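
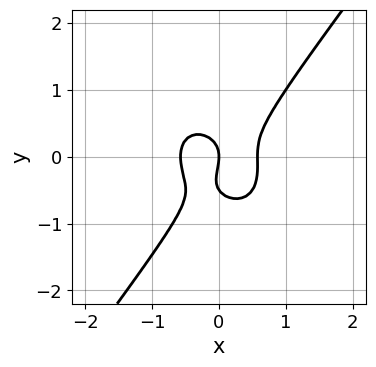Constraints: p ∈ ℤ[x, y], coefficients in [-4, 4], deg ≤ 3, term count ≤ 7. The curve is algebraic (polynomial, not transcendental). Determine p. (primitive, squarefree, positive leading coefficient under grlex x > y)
3*x^3 + x*y^2 - 2*y^3 - y^2 - x

(a) Degree: no degree-2 curve has this shape, so deg p = 3.
(b) From the visible intercepts: one x-axis crossing is at x = 0; it crosses the y-axis at the gridline y = 0.
(c) The integer polynomial consistent with all of this is the stated p.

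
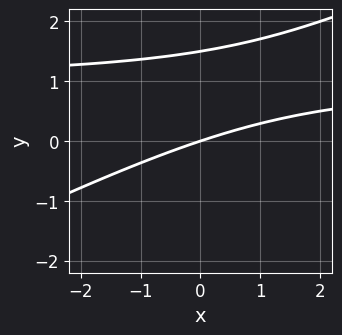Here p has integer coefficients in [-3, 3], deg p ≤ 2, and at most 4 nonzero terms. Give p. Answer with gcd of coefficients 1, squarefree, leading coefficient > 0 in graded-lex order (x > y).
(a) deg p = 2. No degree-1 curve has this shape.
(b) Observable constraints: it meets the x-axis at x = 0 (among the integer gridlines); one y-axis crossing is at y = 0.
(c) Together with the visible shape, these determine p as stated.

x*y - 2*y^2 - x + 3*y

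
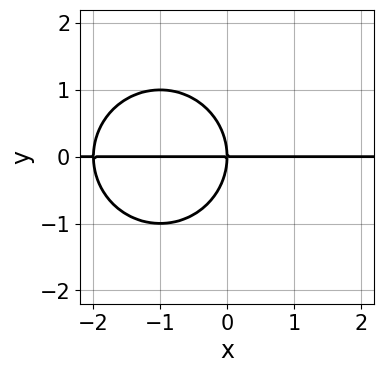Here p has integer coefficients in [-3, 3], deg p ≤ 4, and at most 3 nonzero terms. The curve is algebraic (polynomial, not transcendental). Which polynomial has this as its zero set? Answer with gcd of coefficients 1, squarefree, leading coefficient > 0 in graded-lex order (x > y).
x^2*y + y^3 + 2*x*y

1. deg p = 3. The shape is more complex than any degree-2 curve.
2. Observable constraints: every point of the x-axis in the box is on the curve; it crosses the y-axis at the gridline y = 0.
3. These observations pin down the coefficients.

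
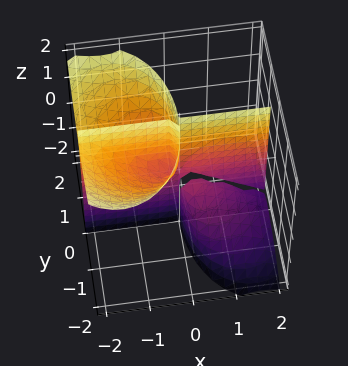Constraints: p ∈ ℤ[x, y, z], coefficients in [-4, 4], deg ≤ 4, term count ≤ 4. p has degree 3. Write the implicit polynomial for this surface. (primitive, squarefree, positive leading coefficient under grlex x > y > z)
2*x^2*y + 3*x*y*z + y^3

(a) The picture has 3 separate pieces.
(b) The degree is 3 — a generic line meets the surface in up to 3 points.
(c) From the axis intercepts and sections: the visible x-axis segment lies entirely on the surface; one y-axis crossing is at y = 0; every point of the z-axis in the box is on the surface.
(d) Matching integer coefficients to the picture gives p.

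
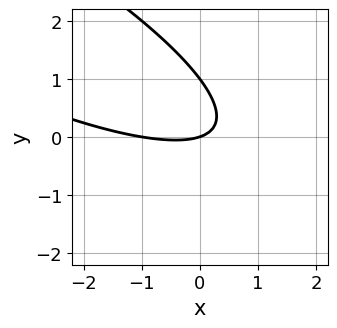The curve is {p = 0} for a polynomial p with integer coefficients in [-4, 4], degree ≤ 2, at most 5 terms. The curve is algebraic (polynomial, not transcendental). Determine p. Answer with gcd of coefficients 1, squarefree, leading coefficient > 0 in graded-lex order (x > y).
(a) Degree: no degree-1 curve has this shape, so deg p = 2.
(b) Reading off the gridlines: the y-axis gridline crossings are at y ∈ {0, 1}; among the integer gridlines, it crosses the x-axis at x ∈ {-1, 0}.
(c) Assembling these constraints gives the stated polynomial.

x^2 + 3*x*y + 3*y^2 + x - 3*y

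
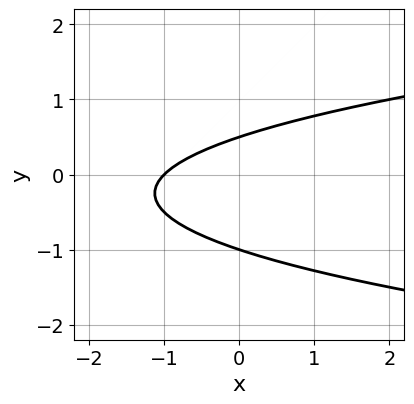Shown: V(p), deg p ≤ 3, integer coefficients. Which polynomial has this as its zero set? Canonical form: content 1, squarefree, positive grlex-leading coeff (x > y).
2*y^2 - x + y - 1

(a) The degree is 2 — the shape is more complex than any degree-1 curve.
(b) From the axis intercepts and sections: it crosses the x-axis at the gridline x = -1; it meets the y-axis at y = -1 (among the integer gridlines).
(c) Together with the visible shape, these determine p as stated.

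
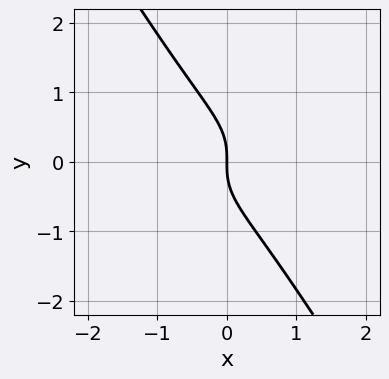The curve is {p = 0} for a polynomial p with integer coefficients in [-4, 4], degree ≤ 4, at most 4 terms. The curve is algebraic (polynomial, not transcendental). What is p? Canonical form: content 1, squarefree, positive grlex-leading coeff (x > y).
First, deg p = 3.
Next, from the visible intercepts: it meets the x-axis at x = 0 (among the integer gridlines); it meets the y-axis at y = 0 (among the integer gridlines).
Finally, fitting integer coefficients to these (and the overall shape) gives p.

x^2*y - x*y^2 - y^3 - x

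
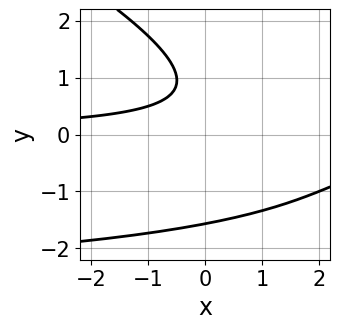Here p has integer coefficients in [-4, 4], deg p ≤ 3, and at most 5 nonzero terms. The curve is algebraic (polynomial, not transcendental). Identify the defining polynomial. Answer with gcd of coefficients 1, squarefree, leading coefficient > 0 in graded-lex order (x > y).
(a) The degree is 3 — the shape is more complex than any degree-2 curve.
(b) Checking where it meets the axes: the curve avoids every integer x-axis point in the box.
(c) Assembling these constraints gives the stated polynomial.

x*y^2 + 2*y^3 + 3*x*y - 3*y + 3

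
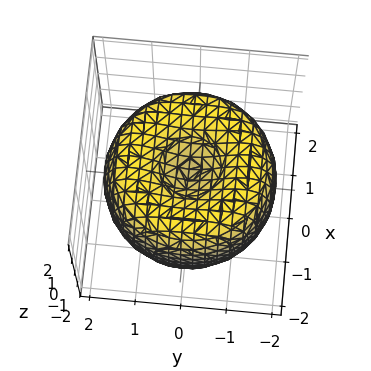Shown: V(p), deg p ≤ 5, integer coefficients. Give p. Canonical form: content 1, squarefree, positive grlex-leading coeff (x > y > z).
x^4 + 2*x^2*y^2 + y^4 - 3*x^2 - 3*y^2 + 2*z^2 - 1

1. Degree: the shape is more complex than any degree-3 surface, so deg p = 4.
2. Symmetries: every cross-section ⟂ z is a circle, so x, y appear only via x² + y².
3. Reading off the gridlines: a circular section at z = 0 has radius between 1 and 2.
4. The integer polynomial consistent with all of this is the stated p.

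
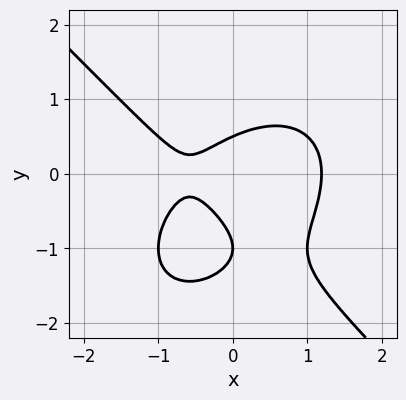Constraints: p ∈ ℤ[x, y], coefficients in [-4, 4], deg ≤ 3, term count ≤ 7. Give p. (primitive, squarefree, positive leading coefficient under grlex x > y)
2*x^3 + 2*y^3 + 3*y^2 - 2*x - 1

(a) deg p = 3. The shape is more complex than any degree-2 curve.
(b) Against the integer gridlines: one y-axis crossing is at y = -1.
(c) These observations pin down the coefficients.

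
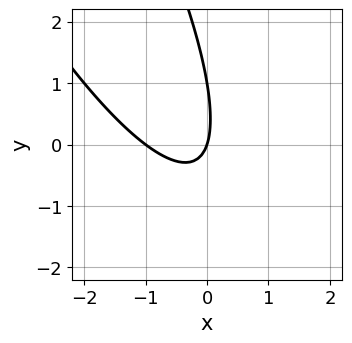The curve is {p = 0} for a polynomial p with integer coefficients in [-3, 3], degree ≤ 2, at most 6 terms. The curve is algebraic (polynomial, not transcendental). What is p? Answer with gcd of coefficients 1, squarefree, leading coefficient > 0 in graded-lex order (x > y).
1. The degree is 2 — a generic line meets the curve in up to 2 points.
2. Checking where it meets the axes: the x-axis gridline crossings are at x ∈ {-1, 0}; among the integer gridlines, it crosses the y-axis at y ∈ {0, 1}.
3. These observations pin down the coefficients.

3*x^2 + 3*x*y + y^2 + 3*x - y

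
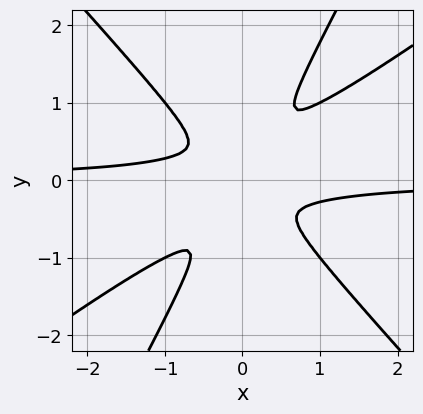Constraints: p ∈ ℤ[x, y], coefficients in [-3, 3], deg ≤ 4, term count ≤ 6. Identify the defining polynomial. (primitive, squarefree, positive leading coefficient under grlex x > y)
3*x^3*y - 3*x^2*y^2 - 3*x*y^3 + 2*y^4 + x^2

(a) The degree is 4 — a generic line meets the curve in up to 4 points.
(b) Matching integer coefficients to the picture gives p.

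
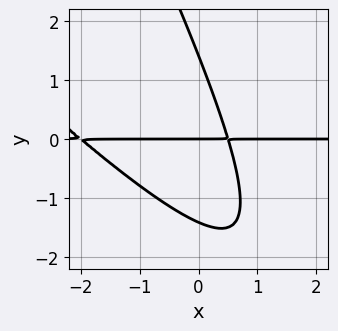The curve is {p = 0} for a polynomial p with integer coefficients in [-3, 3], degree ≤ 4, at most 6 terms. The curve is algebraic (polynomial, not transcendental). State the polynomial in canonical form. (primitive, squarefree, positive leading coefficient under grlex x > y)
1. deg p = 3.
2. From the visible intercepts: it crosses the y-axis at the gridline y = 0; every point of the x-axis in the box is on the curve.
3. Solving for integer coefficients yields p as stated.

2*x^2*y + 3*x*y^2 + y^3 + 3*x*y - 2*y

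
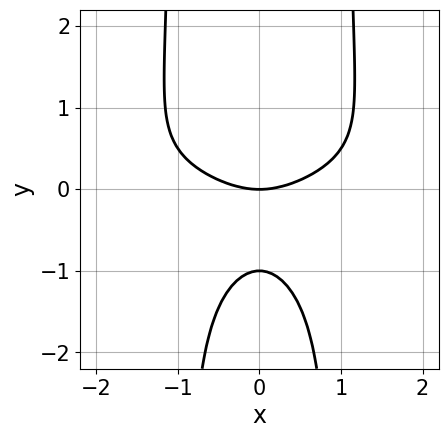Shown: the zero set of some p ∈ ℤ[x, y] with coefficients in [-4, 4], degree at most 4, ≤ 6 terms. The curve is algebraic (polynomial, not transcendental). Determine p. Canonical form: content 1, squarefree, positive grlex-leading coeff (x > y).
2*x^2*y^2 + x^2 - 2*y^2 - 2*y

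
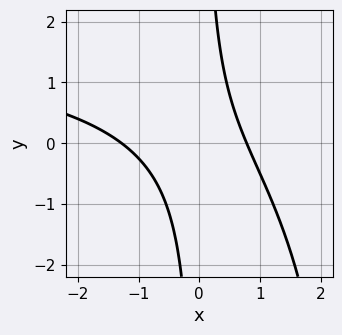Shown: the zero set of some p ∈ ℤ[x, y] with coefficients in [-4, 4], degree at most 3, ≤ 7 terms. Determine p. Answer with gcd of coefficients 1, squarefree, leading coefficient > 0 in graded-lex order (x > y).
x^2*y - 2*x^2 - 3*x*y - x + 2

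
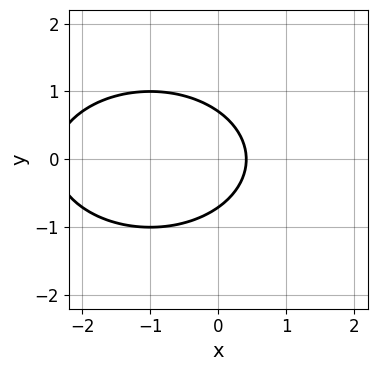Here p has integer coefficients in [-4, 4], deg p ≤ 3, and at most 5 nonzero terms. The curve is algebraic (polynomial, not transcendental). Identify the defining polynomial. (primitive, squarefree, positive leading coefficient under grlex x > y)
First, degree: a generic line meets the curve in up to 2 points, so deg p = 2.
Then, symmetries: it's symmetric under y → −y, forcing even powers of y.
Finally, solving for integer coefficients yields p as stated.

x^2 + 2*y^2 + 2*x - 1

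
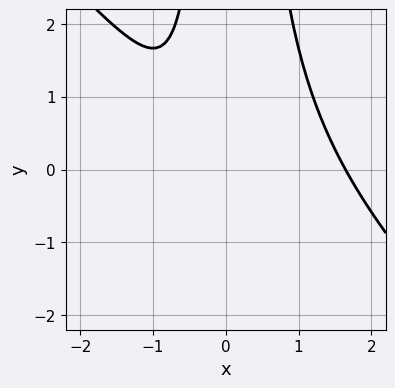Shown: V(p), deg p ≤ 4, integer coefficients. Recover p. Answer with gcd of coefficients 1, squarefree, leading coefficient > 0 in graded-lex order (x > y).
3*x^3 + 3*x^2*y - 2*x^2 - 3*x - 3

First, the degree is 3 — a generic line meets the curve in up to 3 points.
Then, against the integer gridlines: no y-intercept at any integer in the box.
Finally, putting this together gives p.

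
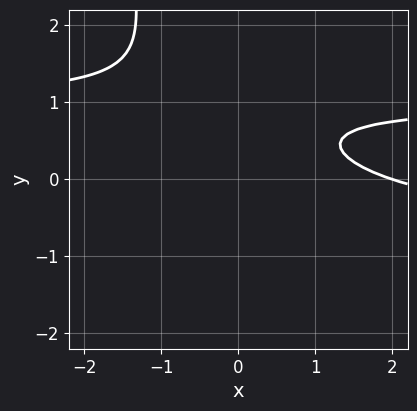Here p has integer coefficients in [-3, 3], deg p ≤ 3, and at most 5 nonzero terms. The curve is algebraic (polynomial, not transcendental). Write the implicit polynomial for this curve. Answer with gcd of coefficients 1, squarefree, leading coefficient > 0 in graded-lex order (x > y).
1. deg p = 3. No degree-2 curve has this shape.
2. From the visible intercepts: one x-axis crossing is at x = 2; it misses every integer gridline on the y-axis.
3. Assembling these constraints gives the stated polynomial.

x*y^2 + 2*y^2 - x - 3*y + 2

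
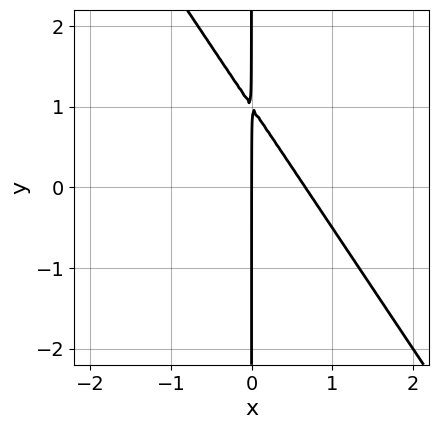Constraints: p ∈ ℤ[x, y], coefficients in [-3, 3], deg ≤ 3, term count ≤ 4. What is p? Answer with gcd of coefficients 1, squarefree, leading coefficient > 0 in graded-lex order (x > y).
deg p = 2. A generic line meets the curve in up to 2 points.
Against the integer gridlines: it crosses the x-axis at the gridline x = 0; every point of the y-axis in the box is on the curve.
Solving for integer coefficients yields p as stated.

3*x^2 + 2*x*y - 2*x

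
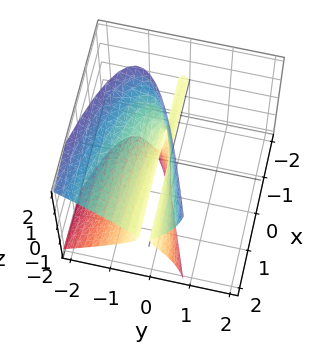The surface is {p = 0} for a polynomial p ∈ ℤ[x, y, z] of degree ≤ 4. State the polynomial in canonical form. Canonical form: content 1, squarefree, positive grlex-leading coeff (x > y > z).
x*z^2 + y^3 - 2*y*z^2 - 3*y^2 - y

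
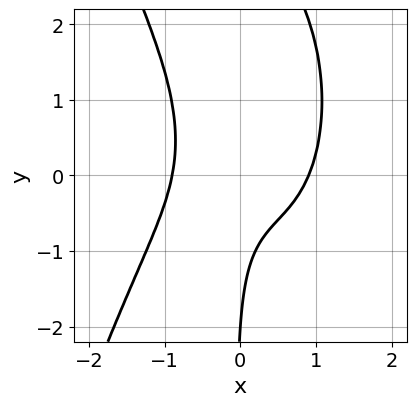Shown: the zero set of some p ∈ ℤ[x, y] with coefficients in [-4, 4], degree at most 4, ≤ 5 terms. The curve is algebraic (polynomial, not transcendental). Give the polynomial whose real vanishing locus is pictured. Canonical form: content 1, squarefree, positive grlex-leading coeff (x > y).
Degree: the shape is more complex than any degree-3 curve, so deg p = 4.
Observable constraints: it crosses the y-axis at the gridline y = -2.
Fitting integer coefficients to these (and the overall shape) gives p.

3*x^4 + 2*x*y^2 - 3*x*y - y - 2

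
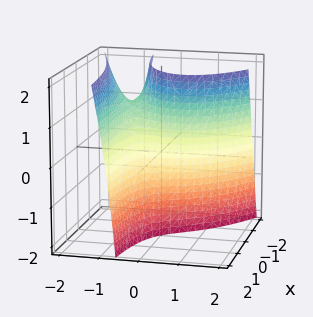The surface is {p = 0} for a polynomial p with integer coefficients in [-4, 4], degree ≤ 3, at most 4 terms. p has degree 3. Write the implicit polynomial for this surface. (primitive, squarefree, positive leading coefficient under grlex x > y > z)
First, degree: no degree-2 surface has this shape, so deg p = 3.
Next, observable constraints: every point of the z-axis in the box is on the surface; it crosses the x-axis at the gridline x = 0; one y-axis crossing is at y = 0.
Finally, these observations pin down the coefficients.

y^3 + 2*x*y - y*z + 2*x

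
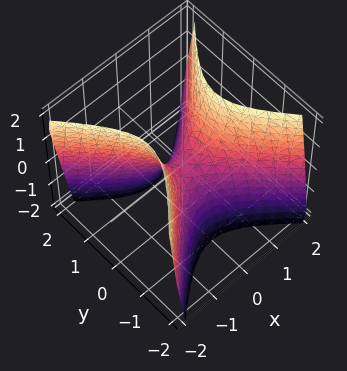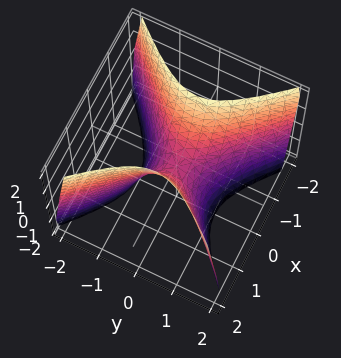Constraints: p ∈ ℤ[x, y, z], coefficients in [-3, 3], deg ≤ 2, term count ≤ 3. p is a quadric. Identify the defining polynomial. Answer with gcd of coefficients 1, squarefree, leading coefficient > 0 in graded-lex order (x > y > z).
(a) The degree is 2 — a saddle surface; a quadric.
(b) Symmetries: the y ↦ −y reflection is a symmetry, so y appears only in even powers; the x ↦ −x reflection is a symmetry, so x appears only in even powers.
(c) Checking where it meets the axes: it meets the x-axis at x = 0 (among the integer gridlines); it meets the y-axis at y = 0 (among the integer gridlines); it crosses the z-axis at the gridline z = 0.
(d) Putting this together gives p.

2*x^2 - 2*y^2 - z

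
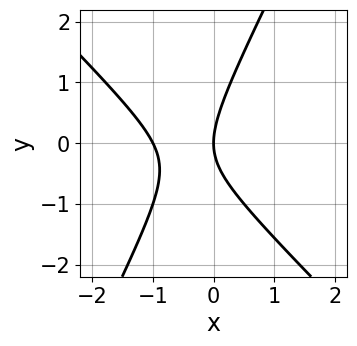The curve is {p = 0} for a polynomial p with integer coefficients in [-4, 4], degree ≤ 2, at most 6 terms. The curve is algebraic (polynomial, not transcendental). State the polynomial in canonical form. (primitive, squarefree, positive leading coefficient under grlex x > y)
First, degree: the shape is more complex than any degree-1 curve, so deg p = 2.
Then, from the axis intercepts and sections: one y-axis crossing is at y = 0; the x-axis gridline crossings are at x ∈ {-1, 0}.
Finally, the integer polynomial consistent with all of this is the stated p.

2*x^2 + x*y - y^2 + 2*x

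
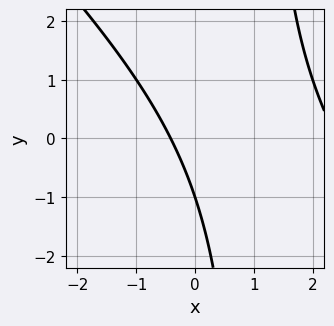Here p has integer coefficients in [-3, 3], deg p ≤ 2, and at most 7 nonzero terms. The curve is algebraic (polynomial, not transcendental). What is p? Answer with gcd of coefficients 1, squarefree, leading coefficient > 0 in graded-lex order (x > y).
The degree is 2 — a generic line meets the curve in up to 2 points.
Observable constraints: it meets the y-axis at y = -1 (among the integer gridlines).
Assembling these constraints gives the stated polynomial.

x^2 + x*y - 2*x - y - 1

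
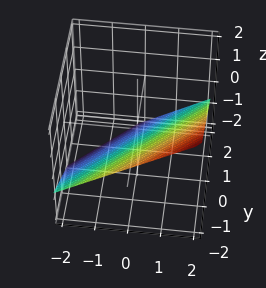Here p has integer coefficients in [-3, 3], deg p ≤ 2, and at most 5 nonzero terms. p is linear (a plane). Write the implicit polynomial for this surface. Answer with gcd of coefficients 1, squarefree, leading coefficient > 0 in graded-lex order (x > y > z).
1. Degree: every cross-section is a straight line — this is a plane, so deg p = 1.
2. From the visible intercepts: it crosses the x-axis at the gridline x = 1; it crosses the y-axis at the gridline y = -1.
3. Solving for integer coefficients yields p as stated.

2*x - 2*y - 3*z - 2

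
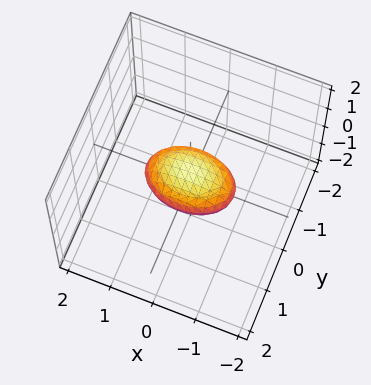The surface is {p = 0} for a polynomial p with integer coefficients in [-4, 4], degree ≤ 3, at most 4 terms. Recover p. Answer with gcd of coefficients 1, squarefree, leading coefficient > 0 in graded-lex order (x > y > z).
x^2 + 2*y^2 + 3*z^2 - 1

(a) The degree is 2 — bounded and convex; a quadric.
(b) Symmetries: it's symmetric under x → −x, forcing even powers of x; it's symmetric under z → −z, forcing even powers of z; it's symmetric under y → −y, forcing even powers of y.
(c) From the visible intercepts: among the integer gridlines, it crosses the x-axis at x ∈ {-1, 1}.
(d) Putting this together gives p.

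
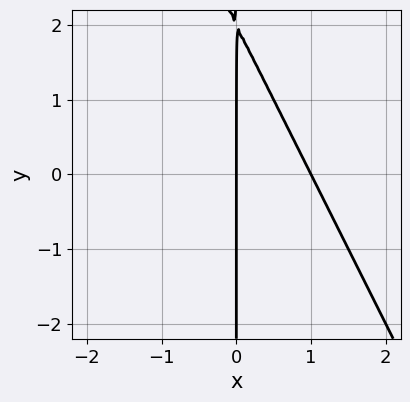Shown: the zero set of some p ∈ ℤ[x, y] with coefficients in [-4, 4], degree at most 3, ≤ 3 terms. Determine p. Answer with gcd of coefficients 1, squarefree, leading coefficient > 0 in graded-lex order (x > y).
2*x^2 + x*y - 2*x

First, the degree is 2 — the shape is more complex than any degree-1 curve.
Next, from the axis intercepts and sections: the visible y-axis segment lies entirely on the curve; among the integer gridlines, it crosses the x-axis at x ∈ {0, 1}.
Finally, matching integer coefficients to the picture gives p.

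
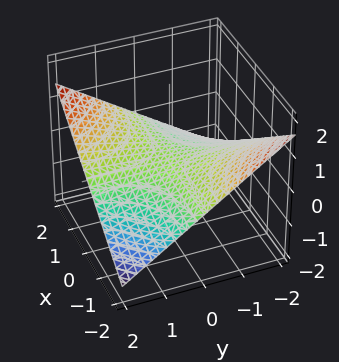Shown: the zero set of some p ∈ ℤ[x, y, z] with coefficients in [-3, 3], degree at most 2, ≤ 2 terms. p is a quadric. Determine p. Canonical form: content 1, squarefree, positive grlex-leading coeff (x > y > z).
The degree is 2 — a saddle surface; a quadric.
Against the integer gridlines: it crosses the z-axis at the gridline z = 0; the visible y-axis segment lies entirely on the surface; the visible x-axis segment lies entirely on the surface.
Matching integer coefficients to the picture gives p.

x*y - 3*z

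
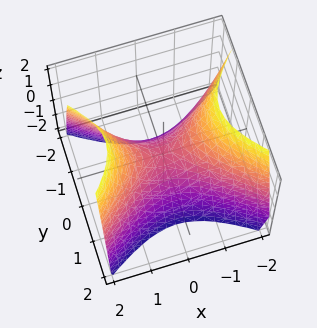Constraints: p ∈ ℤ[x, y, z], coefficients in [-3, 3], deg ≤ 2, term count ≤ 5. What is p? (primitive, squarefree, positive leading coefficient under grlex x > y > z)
2*x^2 - 3*y^2 - 2*z

Degree: a saddle surface; a quadric, so deg p = 2.
Symmetries: it's symmetric under x → −x, forcing even powers of x; the y ↦ −y reflection is a symmetry, so y appears only in even powers.
Reading off the gridlines: one x-axis crossing is at x = 0; it meets the y-axis at y = 0 (among the integer gridlines).
Together with the visible shape, these determine p as stated.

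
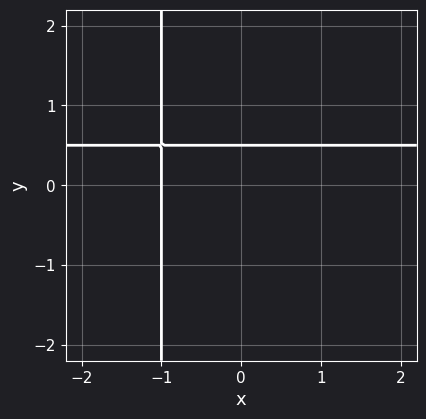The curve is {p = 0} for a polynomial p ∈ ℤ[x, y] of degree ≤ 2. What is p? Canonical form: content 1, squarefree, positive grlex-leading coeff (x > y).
2*x*y - x + 2*y - 1

(a) deg p = 2. The shape is more complex than any degree-1 curve.
(b) Against the integer gridlines: it meets the x-axis at x = -1 (among the integer gridlines).
(c) Fitting integer coefficients to these (and the overall shape) gives p.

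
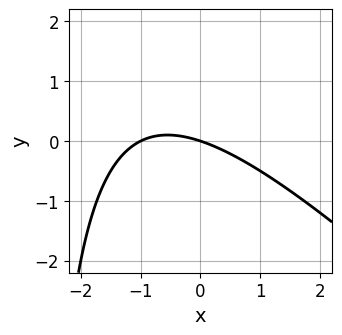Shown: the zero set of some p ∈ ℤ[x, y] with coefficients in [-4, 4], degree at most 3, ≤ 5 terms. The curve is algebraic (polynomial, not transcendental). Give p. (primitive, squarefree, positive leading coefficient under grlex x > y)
Degree: the shape is more complex than any degree-1 curve, so deg p = 2.
Observable constraints: among the integer gridlines, it crosses the x-axis at x ∈ {-1, 0}; it meets the y-axis at y = 0 (among the integer gridlines).
The integer polynomial consistent with all of this is the stated p.

x^2 + x*y + x + 3*y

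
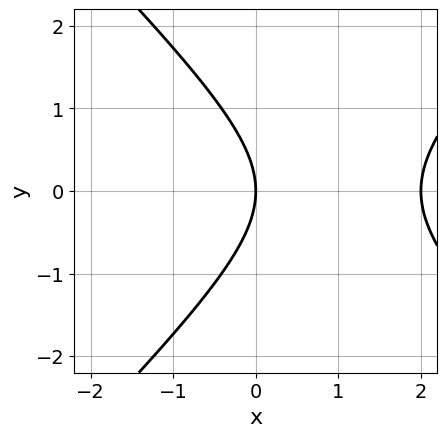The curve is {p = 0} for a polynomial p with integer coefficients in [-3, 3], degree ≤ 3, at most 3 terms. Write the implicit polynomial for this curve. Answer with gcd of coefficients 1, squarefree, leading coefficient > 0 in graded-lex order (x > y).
x^2 - y^2 - 2*x

1. The degree is 2 — a generic line meets the curve in up to 2 points.
2. Symmetries: mirror symmetry y ↦ −y ⇒ only even powers of y.
3. From the axis intercepts and sections: among the integer gridlines, it crosses the x-axis at x ∈ {0, 2}; it meets the y-axis at y = 0 (among the integer gridlines).
4. Assembling these constraints gives the stated polynomial.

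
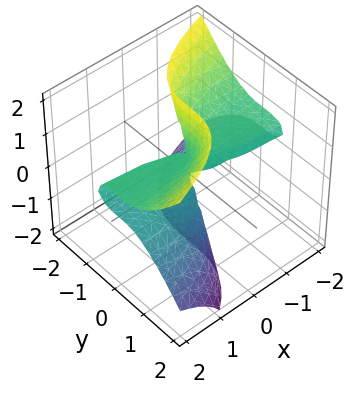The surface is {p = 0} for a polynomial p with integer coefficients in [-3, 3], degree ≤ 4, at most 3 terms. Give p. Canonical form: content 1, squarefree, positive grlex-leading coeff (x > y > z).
3*x*z^2 - 2*y^3 - 2*x*z

The degree is 3 — no degree-2 surface has this shape.
From the visible intercepts: one y-axis crossing is at y = 0; the visible x-axis segment lies entirely on the surface.
Solving for integer coefficients yields p as stated.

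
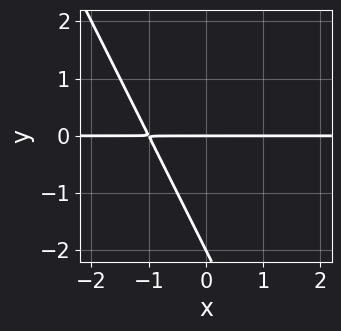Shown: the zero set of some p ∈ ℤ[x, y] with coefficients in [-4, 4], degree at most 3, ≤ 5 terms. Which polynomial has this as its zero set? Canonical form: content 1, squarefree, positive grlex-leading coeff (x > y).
(a) Degree: a generic line meets the curve in up to 2 points, so deg p = 2.
(b) Checking where it meets the axes: among the integer gridlines, it crosses the y-axis at y ∈ {-2, 0}; every point of the x-axis in the box is on the curve.
(c) Together with the visible shape, these determine p as stated.

2*x*y + y^2 + 2*y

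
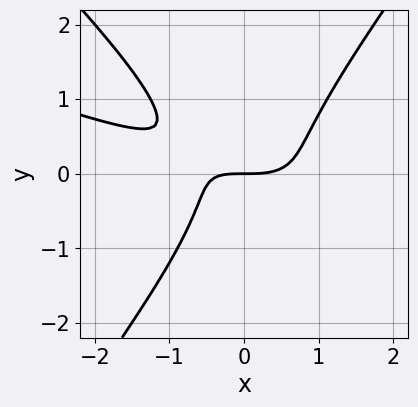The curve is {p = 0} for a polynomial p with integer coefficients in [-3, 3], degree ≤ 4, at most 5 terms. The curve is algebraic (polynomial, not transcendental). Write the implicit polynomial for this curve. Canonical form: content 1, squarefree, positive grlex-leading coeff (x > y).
x^3 + 3*x^2*y - 2*y^3 - x*y - 2*y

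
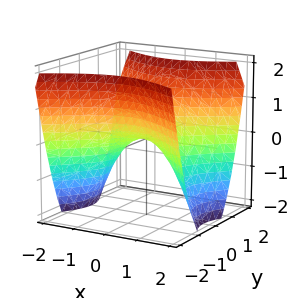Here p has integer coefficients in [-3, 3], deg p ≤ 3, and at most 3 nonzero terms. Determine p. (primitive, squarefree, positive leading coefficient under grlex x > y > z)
First, degree: a hyperbolic paraboloid; a quadric, so deg p = 2.
Next, symmetries: it's symmetric under x → −x, forcing even powers of x; it's symmetric under y → −y, forcing even powers of y.
Then, reading off the gridlines: one x-axis crossing is at x = 0; it crosses the z-axis at the gridline z = 0.
Finally, assembling these constraints gives the stated polynomial.

2*x^2 - 3*y^2 + 3*z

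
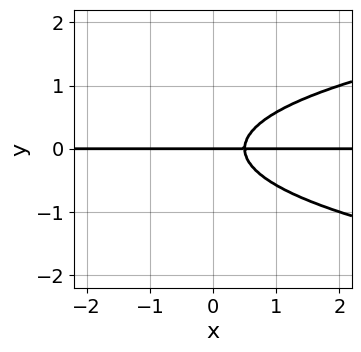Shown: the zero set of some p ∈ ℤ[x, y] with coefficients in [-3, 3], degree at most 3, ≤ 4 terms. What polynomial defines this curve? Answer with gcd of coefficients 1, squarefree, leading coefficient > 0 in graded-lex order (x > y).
First, the degree is 3 — the shape is more complex than any degree-2 curve.
Then, observable constraints: it crosses the y-axis at the gridline y = 0; every point of the x-axis in the box is on the curve.
Finally, solving for integer coefficients yields p as stated.

3*y^3 - 2*x*y + y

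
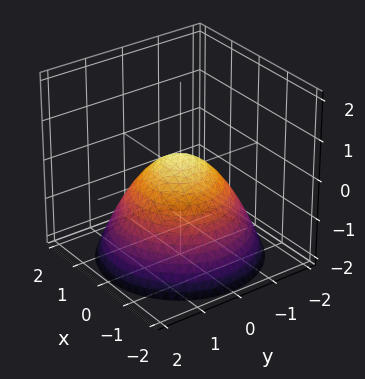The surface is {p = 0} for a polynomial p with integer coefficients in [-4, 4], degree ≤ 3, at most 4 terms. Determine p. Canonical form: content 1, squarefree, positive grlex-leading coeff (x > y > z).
First, degree: no degree-1 surface has this shape, so deg p = 2.
Then, symmetries: rotational symmetry about the z-axis ⇒ p depends on x, y only through x² + y².
Next, reading off the gridlines: a circular section at z = -2 has radius between 1 and 2.
Finally, matching integer coefficients to the picture gives p.

2*x^2 + 2*y^2 + 3*z - 1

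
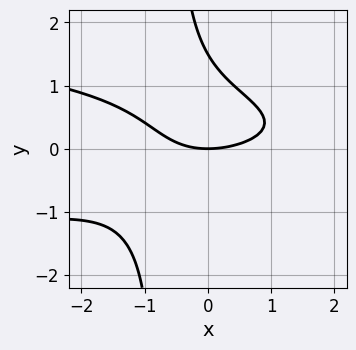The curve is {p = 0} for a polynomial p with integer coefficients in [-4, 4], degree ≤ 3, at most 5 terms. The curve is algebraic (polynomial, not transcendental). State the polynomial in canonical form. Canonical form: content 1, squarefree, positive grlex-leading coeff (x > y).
(a) The degree is 3 — no degree-2 curve has this shape.
(b) Against the integer gridlines: it meets the x-axis at x = 0 (among the integer gridlines); it crosses the y-axis at the gridline y = 0.
(c) Solving for integer coefficients yields p as stated.

3*x*y^2 + x^2 - x*y + 2*y^2 - 3*y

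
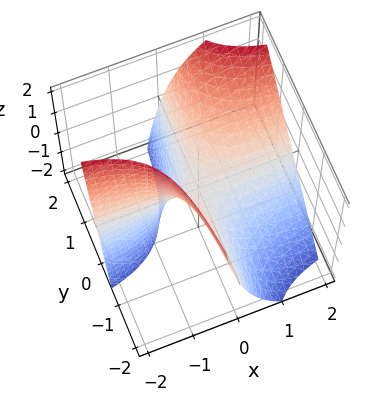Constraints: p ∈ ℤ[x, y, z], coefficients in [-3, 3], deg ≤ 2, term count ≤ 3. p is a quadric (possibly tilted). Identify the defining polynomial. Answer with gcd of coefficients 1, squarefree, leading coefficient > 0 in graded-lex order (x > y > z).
2*x*y - x*z - z

1. Degree: no degree-1 surface has this shape, so deg p = 2.
2. From the axis intercepts and sections: the visible y-axis segment lies entirely on the surface; it crosses the z-axis at the gridline z = 0.
3. Assembling these constraints gives the stated polynomial. Check: (2, 0, 0) on the x-axis lies on the surface, and p(2, 0, 0) = 0. ✓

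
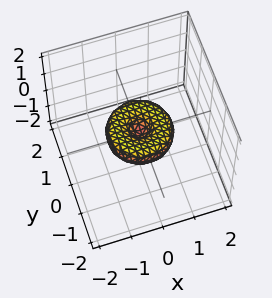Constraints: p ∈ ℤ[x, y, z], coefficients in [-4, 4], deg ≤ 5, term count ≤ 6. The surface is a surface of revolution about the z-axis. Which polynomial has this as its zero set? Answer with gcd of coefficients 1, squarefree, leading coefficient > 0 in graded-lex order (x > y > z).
x^4 + 2*x^2*y^2 + y^4 - x^2 - y^2 + 2*z^2

1. deg p = 4.
2. Symmetries: rotational symmetry about the z-axis ⇒ p depends on x, y only through x² + y².
3. Against the integer gridlines: the x-axis gridline crossings are at x ∈ {-1, 0, 1}; a circular section at z = 0 has radius exactly 1; the y-axis gridline crossings are at y ∈ {-1, 0, 1}.
4. Matching integer coefficients to the picture gives p.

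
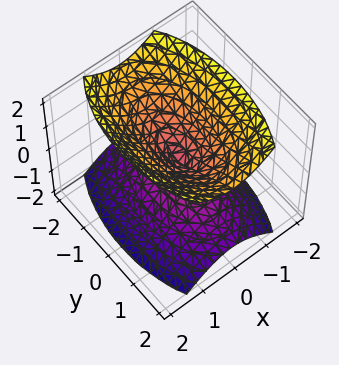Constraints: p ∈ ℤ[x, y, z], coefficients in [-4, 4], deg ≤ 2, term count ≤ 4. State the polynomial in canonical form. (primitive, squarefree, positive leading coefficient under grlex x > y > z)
First, I count 2 distinct pieces. They look like related sheets of one shape, so recover p as a whole.
Next, the degree is 2 — two nappes meeting at a single point; a quadric.
Then, symmetries: mirror symmetry z ↦ −z ⇒ only even powers of z; it's symmetric under x → −x, forcing even powers of x; it's symmetric under y → −y, forcing even powers of y.
Then, checking where it meets the axes: it crosses the y-axis at the gridline y = 0; it meets the z-axis at z = 0 (among the integer gridlines); it crosses the x-axis at the gridline x = 0.
Finally, together with the visible shape, these determine p as stated.

3*x^2 + y^2 - 2*z^2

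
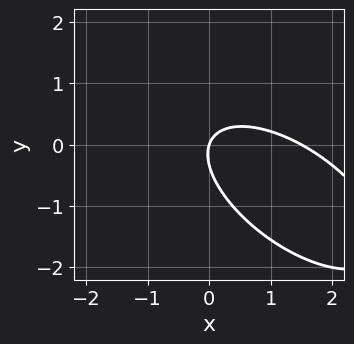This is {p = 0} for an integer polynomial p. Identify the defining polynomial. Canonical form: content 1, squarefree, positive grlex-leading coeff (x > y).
2*x^2 + 3*x*y + 3*y^2 - 3*x + y

First, degree: a generic line meets the curve in up to 2 points, so deg p = 2.
Then, checking where it meets the axes: one y-axis crossing is at y = 0; it meets the x-axis at x = 0 (among the integer gridlines).
Finally, matching integer coefficients to the picture gives p.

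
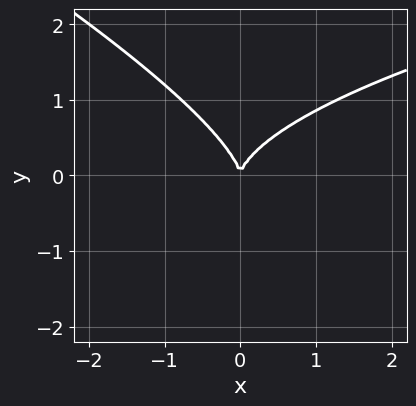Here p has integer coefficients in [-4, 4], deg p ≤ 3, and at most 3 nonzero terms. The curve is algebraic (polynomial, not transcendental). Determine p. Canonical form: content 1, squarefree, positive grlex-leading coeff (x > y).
x*y^2 + 2*y^3 - 2*x^2

1. deg p = 3.
2. Reading off the gridlines: one x-axis crossing is at x = 0; it crosses the y-axis at the gridline y = 0.
3. Matching integer coefficients to the picture gives p.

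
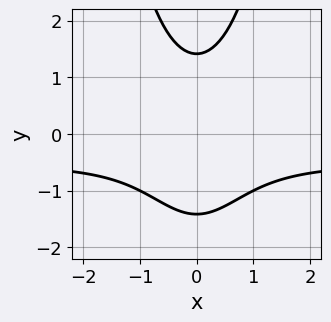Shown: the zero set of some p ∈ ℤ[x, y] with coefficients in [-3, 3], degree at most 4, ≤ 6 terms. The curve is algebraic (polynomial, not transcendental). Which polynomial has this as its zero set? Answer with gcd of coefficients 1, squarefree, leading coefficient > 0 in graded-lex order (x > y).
2*x^2*y + x^2 - y^2 + 2

(a) deg p = 3.
(b) Symmetries: it's symmetric under x → −x, forcing even powers of x.
(c) Against the integer gridlines: it misses every integer gridline on the x-axis.
(d) Solving for integer coefficients yields p as stated.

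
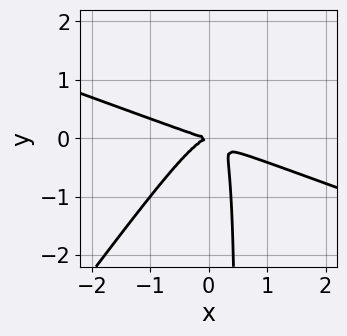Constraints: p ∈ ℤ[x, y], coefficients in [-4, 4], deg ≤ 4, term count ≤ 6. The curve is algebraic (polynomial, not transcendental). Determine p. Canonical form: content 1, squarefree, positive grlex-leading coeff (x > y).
x^3 + 2*x^2*y - 2*x*y^2 + y^2

The degree is 3 — a generic line meets the curve in up to 3 points.
Checking where it meets the axes: one y-axis crossing is at y = 0; one x-axis crossing is at x = 0.
Matching integer coefficients to the picture gives p.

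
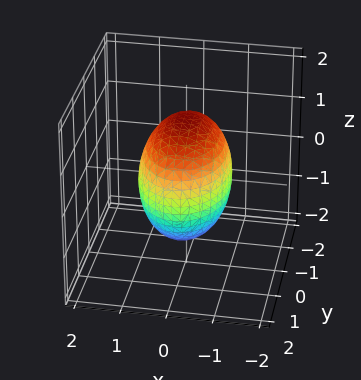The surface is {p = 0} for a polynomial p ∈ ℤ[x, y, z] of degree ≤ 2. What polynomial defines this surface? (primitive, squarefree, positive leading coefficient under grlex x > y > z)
deg p = 2. Bounded and convex; a quadric.
Symmetries: the y ↦ −y reflection is a symmetry, so y appears only in even powers; it's symmetric under z → −z, forcing even powers of z; it's symmetric under x → −x, forcing even powers of x.
From the visible intercepts: the x-axis gridline crossings are at x ∈ {-1, 1}.
Fitting integer coefficients to these (and the overall shape) gives p.

2*x^2 + y^2 + z^2 - 2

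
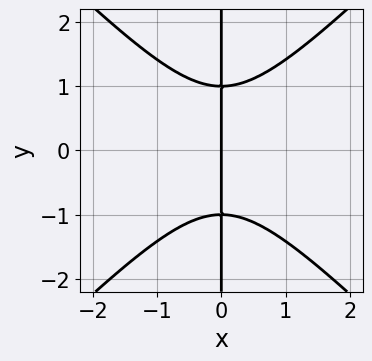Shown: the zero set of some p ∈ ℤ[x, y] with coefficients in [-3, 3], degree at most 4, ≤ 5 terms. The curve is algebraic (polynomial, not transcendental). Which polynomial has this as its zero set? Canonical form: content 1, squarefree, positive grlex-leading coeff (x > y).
x^3 - x*y^2 + x

First, deg p = 3.
Then, symmetries: mirror symmetry y ↦ −y ⇒ only even powers of y.
Then, reading off the gridlines: it meets the x-axis at x = 0 (among the integer gridlines); every point of the y-axis in the box is on the curve.
Finally, putting this together gives p.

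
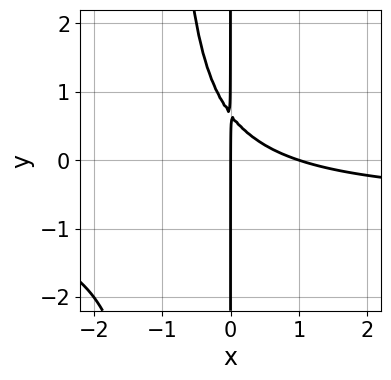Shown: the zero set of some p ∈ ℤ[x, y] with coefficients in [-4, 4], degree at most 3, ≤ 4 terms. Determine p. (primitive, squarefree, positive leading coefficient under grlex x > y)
3*x^2*y + 2*x^2 + 3*x*y - 2*x

(a) deg p = 3.
(b) Observable constraints: among the integer gridlines, it crosses the x-axis at x ∈ {0, 1}; the visible y-axis segment lies entirely on the curve.
(c) Putting this together gives p.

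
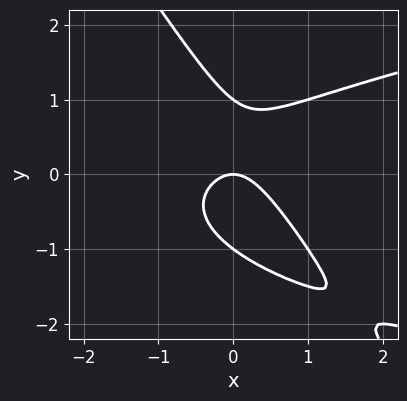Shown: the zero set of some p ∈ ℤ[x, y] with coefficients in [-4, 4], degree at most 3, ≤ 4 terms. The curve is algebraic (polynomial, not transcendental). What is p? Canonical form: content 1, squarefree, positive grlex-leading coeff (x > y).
3*x*y^2 + 2*y^3 - 3*x^2 - 2*y

The degree is 3 — the shape is more complex than any degree-2 curve.
Checking where it meets the axes: it crosses the x-axis at the gridline x = 0; the y-axis gridline crossings are at y ∈ {-1, 0, 1}.
Solving for integer coefficients yields p as stated.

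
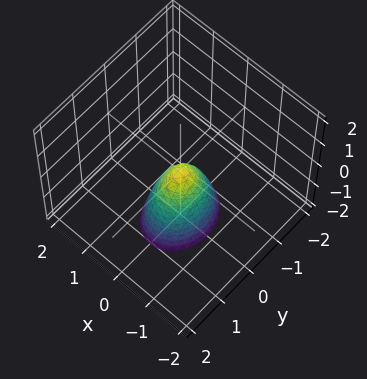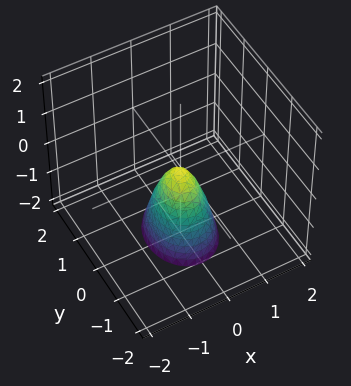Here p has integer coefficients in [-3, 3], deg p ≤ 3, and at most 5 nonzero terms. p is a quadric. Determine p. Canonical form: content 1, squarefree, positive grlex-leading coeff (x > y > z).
3*x^2 + 2*y^2 + z

The degree is 2 — a single bowl opening along one axis; a quadric.
Symmetries: it's symmetric under y → −y, forcing even powers of y; it's symmetric under x → −x, forcing even powers of x.
Against the integer gridlines: one x-axis crossing is at x = 0; it meets the z-axis at z = 0 (among the integer gridlines).
Fitting integer coefficients to these (and the overall shape) gives p.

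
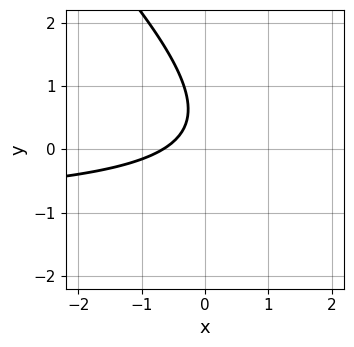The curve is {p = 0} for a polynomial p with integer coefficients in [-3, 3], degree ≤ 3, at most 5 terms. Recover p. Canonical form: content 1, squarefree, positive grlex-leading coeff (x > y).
3*x*y + 3*y^2 + 3*x - 3*y + 2

Degree: a generic line meets the curve in up to 2 points, so deg p = 2.
From the visible intercepts: the curve avoids every integer y-axis point in the box.
These observations pin down the coefficients.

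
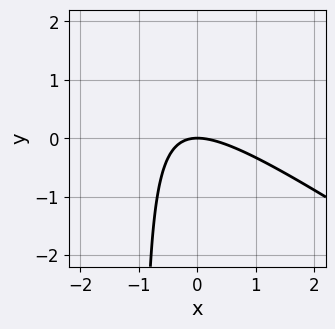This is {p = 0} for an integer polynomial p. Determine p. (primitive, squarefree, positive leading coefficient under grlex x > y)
1. deg p = 2. A generic line meets the curve in up to 2 points.
2. Reading off the gridlines: it crosses the y-axis at the gridline y = 0; it crosses the x-axis at the gridline x = 0.
3. Fitting integer coefficients to these (and the overall shape) gives p.

2*x^2 + 3*x*y + 3*y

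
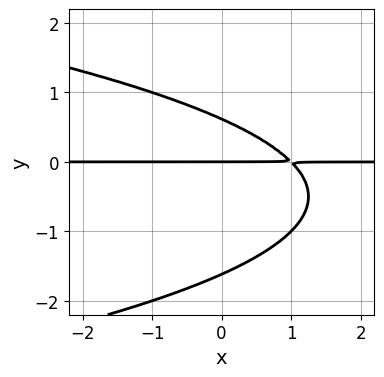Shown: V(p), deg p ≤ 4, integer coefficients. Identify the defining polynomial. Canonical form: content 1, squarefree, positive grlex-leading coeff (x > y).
y^3 + x*y + y^2 - y

First, degree: a generic line meets the curve in up to 3 points, so deg p = 3.
Then, checking where it meets the axes: the visible x-axis segment lies entirely on the curve; one y-axis crossing is at y = 0.
Finally, fitting integer coefficients to these (and the overall shape) gives p.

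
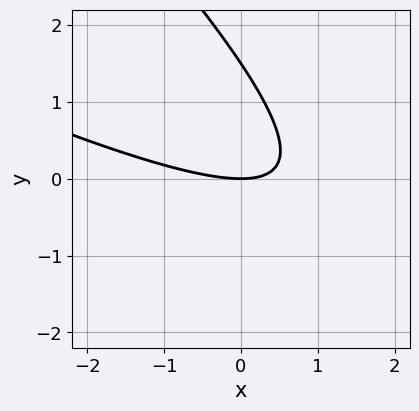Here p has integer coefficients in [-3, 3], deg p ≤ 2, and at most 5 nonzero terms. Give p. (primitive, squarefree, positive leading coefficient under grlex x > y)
1. deg p = 2. A generic line meets the curve in up to 2 points.
2. From the axis intercepts and sections: one x-axis crossing is at x = 0; it meets the y-axis at y = 0 (among the integer gridlines).
3. Putting this together gives p.

x^2 + 3*x*y + 2*y^2 - 3*y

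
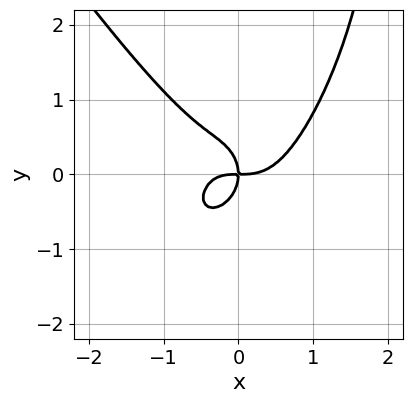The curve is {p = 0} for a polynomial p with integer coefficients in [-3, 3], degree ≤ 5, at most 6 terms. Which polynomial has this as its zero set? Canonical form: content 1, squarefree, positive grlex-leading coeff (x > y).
3*x^4 + x*y^3 - x^2*y - 2*y^3 - 2*x*y

(a) The degree is 4 — a generic line meets the curve in up to 4 points.
(b) From the visible intercepts: one y-axis crossing is at y = 0; one x-axis crossing is at x = 0.
(c) Putting this together gives p.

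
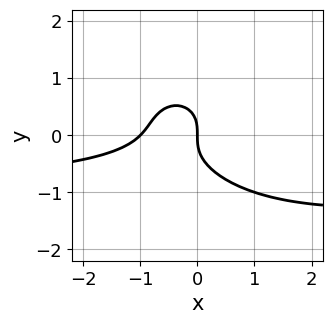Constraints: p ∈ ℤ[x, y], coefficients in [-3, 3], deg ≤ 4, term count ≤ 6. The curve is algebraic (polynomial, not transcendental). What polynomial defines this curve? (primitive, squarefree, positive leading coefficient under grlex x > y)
First, the degree is 3 — the shape is more complex than any degree-2 curve.
Next, from the axis intercepts and sections: the x-axis gridline crossings are at x ∈ {-1, 0}; it crosses the y-axis at the gridline y = 0.
Finally, the integer polynomial consistent with all of this is the stated p.

2*x^2*y + x*y^2 + 3*y^3 + 2*x^2 + 2*x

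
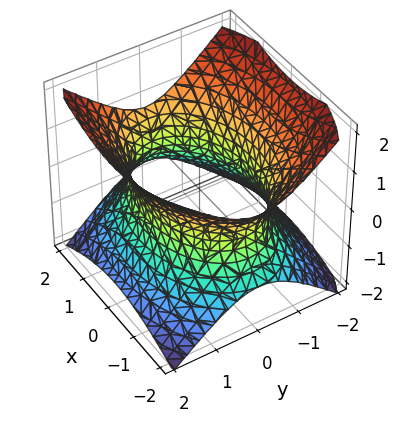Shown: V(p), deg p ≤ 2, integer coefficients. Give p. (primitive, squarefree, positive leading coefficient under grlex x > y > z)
deg p = 2.
Symmetries: it's symmetric under y → −y, forcing even powers of y; mirror symmetry x ↦ −x ⇒ only even powers of x; the z ↦ −z reflection is a symmetry, so z appears only in even powers.
From the axis intercepts and sections: no z-intercept at any integer in the box.
Together with the visible shape, these determine p as stated.

x^2 + 2*y^2 - 2*z^2 - 3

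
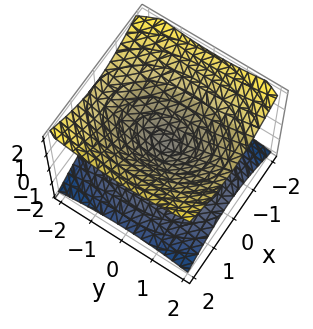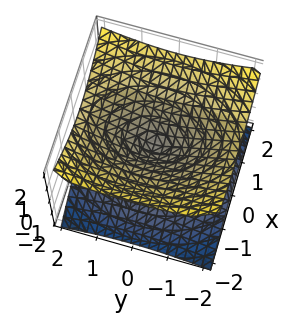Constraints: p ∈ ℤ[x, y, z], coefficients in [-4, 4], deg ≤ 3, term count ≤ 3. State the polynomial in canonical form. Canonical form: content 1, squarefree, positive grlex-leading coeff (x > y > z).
2*x^2 + y^2 - 3*z^2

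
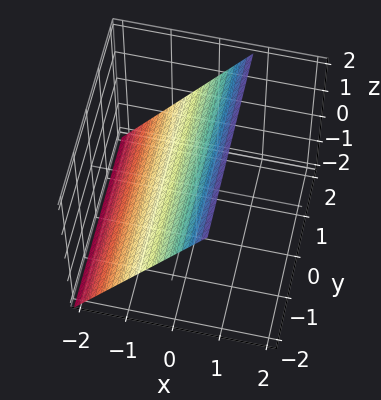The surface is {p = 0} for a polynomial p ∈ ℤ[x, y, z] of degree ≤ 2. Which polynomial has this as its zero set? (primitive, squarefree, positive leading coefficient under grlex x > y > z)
3*x - 2*z + 2

1. The degree is 1 — every cross-section is a straight line — this is a plane.
2. Against the integer gridlines: no y-intercept at any integer in the box; it meets the z-axis at z = 1 (among the integer gridlines).
3. Fitting integer coefficients to these (and the overall shape) gives p.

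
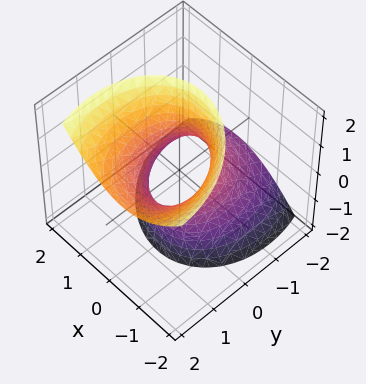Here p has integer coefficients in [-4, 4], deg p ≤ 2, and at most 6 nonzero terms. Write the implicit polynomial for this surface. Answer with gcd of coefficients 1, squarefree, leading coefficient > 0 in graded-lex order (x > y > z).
(a) deg p = 2. A generic line meets the surface in up to 2 points.
(b) Against the integer gridlines: among the integer gridlines, it crosses the y-axis at y ∈ {-1, 1}; it misses every integer gridline on the z-axis.
(c) Fitting integer coefficients to these (and the overall shape) gives p.

3*x^2 + x*y + 2*y^2 - 3*y*z - z^2 - 2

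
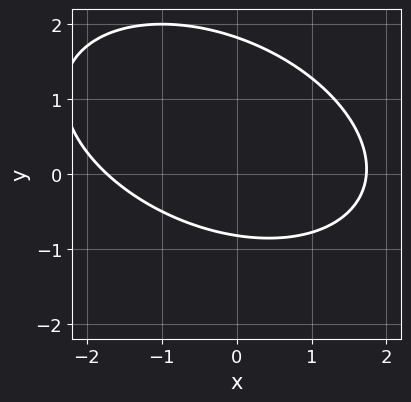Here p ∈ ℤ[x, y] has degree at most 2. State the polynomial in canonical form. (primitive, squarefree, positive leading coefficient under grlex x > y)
(a) Degree: no degree-1 curve has this shape, so deg p = 2.
(b) Matching integer coefficients to the picture gives p.

x^2 + x*y + 2*y^2 - 2*y - 3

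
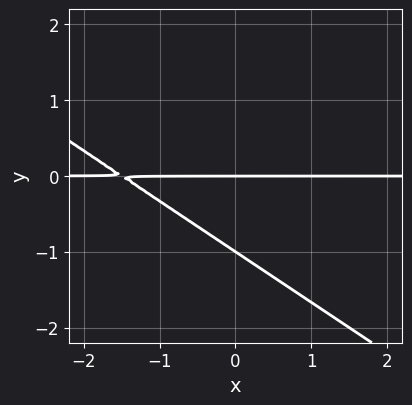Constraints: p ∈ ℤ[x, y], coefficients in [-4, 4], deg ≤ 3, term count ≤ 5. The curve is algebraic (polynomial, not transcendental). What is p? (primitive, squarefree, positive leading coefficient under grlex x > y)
2*x*y + 3*y^2 + 3*y

1. deg p = 2. No degree-1 curve has this shape.
2. From the visible intercepts: the y-axis gridline crossings are at y ∈ {-1, 0}; the visible x-axis segment lies entirely on the curve.
3. Matching integer coefficients to the picture gives p.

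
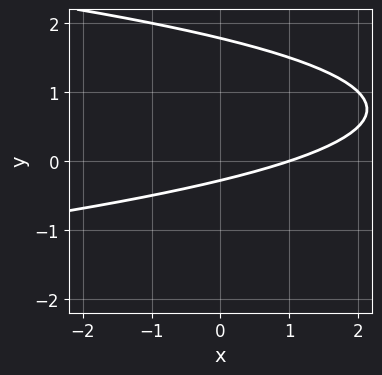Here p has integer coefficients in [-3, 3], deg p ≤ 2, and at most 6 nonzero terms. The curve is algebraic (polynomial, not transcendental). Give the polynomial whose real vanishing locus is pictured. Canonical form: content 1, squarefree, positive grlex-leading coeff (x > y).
First, degree: no degree-1 curve has this shape, so deg p = 2.
Next, against the integer gridlines: one x-axis crossing is at x = 1.
Finally, together with the visible shape, these determine p as stated.

2*y^2 + x - 3*y - 1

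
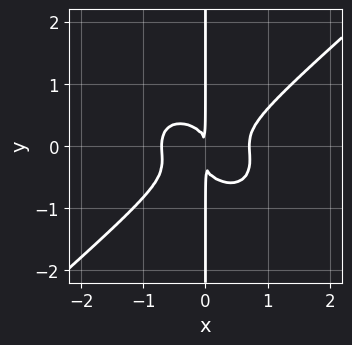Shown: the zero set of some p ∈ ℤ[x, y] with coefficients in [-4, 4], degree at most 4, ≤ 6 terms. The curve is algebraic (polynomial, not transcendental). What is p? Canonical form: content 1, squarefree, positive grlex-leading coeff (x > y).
(a) The degree is 4 — the shape is more complex than any degree-3 curve.
(b) Checking where it meets the axes: every point of the y-axis in the box is on the curve.
(c) Assembling these constraints gives the stated polynomial.

2*x^4 - 3*x*y^3 - x*y^2 - x^2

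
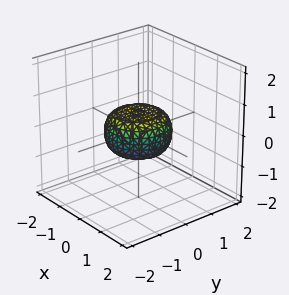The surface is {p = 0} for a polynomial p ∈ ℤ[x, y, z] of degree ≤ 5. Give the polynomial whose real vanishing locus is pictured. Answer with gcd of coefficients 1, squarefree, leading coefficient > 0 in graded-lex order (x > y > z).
2*x^4 + 4*x^2*y^2 + 2*y^4 - x^2 - y^2 + 3*z^2 - 1

(a) deg p = 4. No degree-3 surface has this shape.
(b) Symmetries: every cross-section ⟂ z is a circle, so x, y appear only via x² + y².
(c) Reading off the gridlines: the y-axis gridline crossings are at y ∈ {-1, 1}; the x-axis gridline crossings are at x ∈ {-1, 1}; a circular section at z = 0 has radius exactly 1.
(d) Fitting integer coefficients to these (and the overall shape) gives p.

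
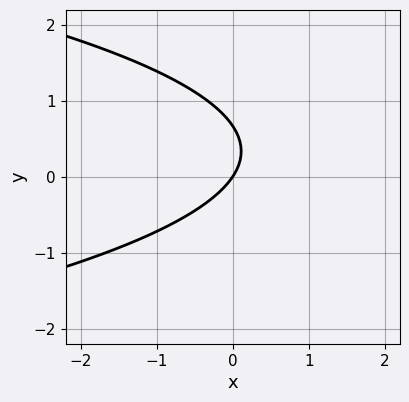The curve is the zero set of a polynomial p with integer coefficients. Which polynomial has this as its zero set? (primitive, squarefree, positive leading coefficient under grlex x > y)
First, degree: a generic line meets the curve in up to 2 points, so deg p = 2.
Next, from the visible intercepts: one x-axis crossing is at x = 0; it crosses the y-axis at the gridline y = 0.
Finally, putting this together gives p.

3*y^2 + 3*x - 2*y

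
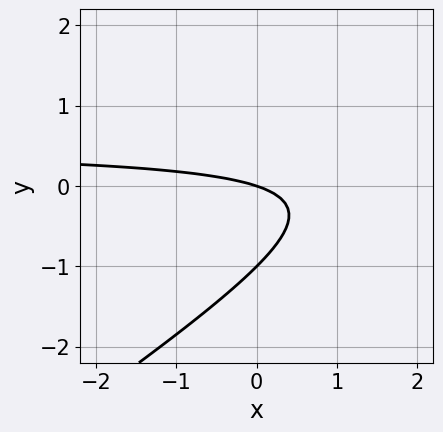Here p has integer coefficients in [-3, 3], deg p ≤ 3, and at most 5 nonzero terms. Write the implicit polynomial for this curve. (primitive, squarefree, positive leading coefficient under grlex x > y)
Degree: a generic line meets the curve in up to 2 points, so deg p = 2.
From the visible intercepts: it meets the x-axis at x = 0 (among the integer gridlines); among the integer gridlines, it crosses the y-axis at y ∈ {-1, 0}.
Solving for integer coefficients yields p as stated.

2*x*y - 3*y^2 - x - 3*y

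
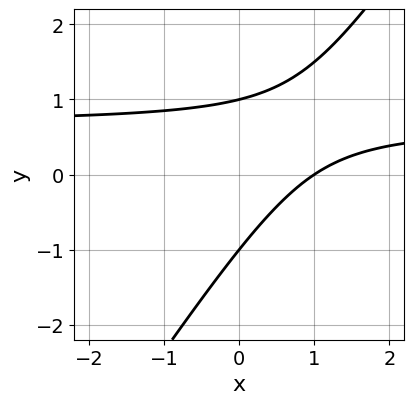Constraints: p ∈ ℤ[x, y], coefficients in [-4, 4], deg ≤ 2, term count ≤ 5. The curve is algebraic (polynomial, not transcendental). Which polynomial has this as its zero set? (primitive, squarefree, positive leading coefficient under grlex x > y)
3*x*y - 2*y^2 - 2*x + 2

Degree: no degree-1 curve has this shape, so deg p = 2.
Reading off the gridlines: it crosses the x-axis at the gridline x = 1; the y-axis gridline crossings are at y ∈ {-1, 1}.
Fitting integer coefficients to these (and the overall shape) gives p.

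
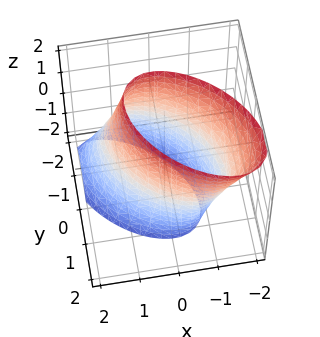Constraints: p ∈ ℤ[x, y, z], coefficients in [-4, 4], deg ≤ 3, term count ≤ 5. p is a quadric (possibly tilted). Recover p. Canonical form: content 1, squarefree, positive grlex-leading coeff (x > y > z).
2*x^2 + 2*x*y + x*z + 2*y^2 - 3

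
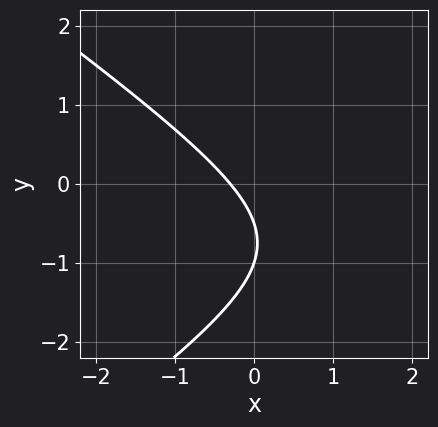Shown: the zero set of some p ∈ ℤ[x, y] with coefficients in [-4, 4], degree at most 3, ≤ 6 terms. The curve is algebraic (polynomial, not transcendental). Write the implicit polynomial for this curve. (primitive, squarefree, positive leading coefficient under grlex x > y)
x^2 - 2*y^2 - 3*x - 3*y - 1

(a) deg p = 2.
(b) Checking where it meets the axes: it crosses the y-axis at the gridline y = -1.
(c) These observations pin down the coefficients.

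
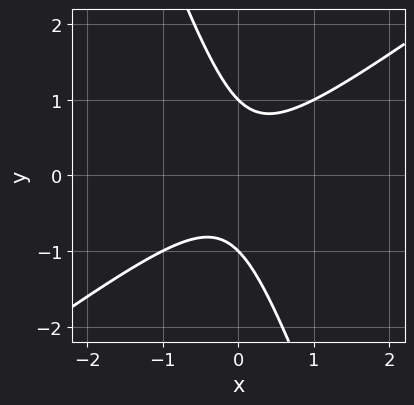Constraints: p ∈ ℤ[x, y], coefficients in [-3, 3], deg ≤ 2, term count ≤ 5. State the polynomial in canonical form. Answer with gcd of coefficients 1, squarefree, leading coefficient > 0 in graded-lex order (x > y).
2*x^2 - 2*x*y - y^2 + 1

(a) The degree is 2 — the shape is more complex than any degree-1 curve.
(b) Against the integer gridlines: no x-intercept at any integer in the box; the y-axis gridline crossings are at y ∈ {-1, 1}.
(c) Together with the visible shape, these determine p as stated.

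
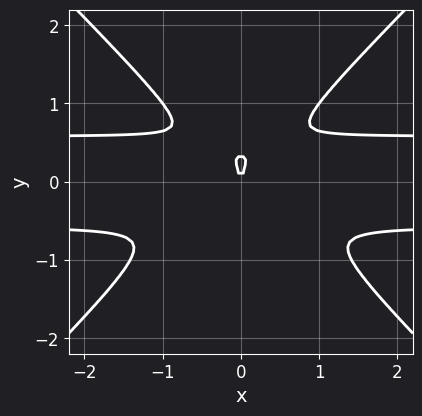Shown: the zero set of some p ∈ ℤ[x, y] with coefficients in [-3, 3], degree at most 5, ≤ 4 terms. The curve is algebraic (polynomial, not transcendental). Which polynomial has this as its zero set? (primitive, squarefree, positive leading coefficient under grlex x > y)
First, deg p = 4. No degree-3 curve has this shape.
Then, symmetries: the x ↦ −x reflection is a symmetry, so x appears only in even powers.
Then, observable constraints: one x-axis crossing is at x = 0; it meets the y-axis at y = 0 (among the integer gridlines).
Finally, together with the visible shape, these determine p as stated.

3*x^2*y^2 - 3*y^4 + y^3 - x^2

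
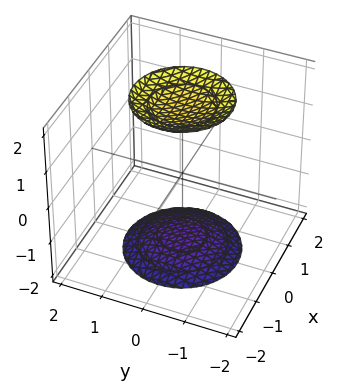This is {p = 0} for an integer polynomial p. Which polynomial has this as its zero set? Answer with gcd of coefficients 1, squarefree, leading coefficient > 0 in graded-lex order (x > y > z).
x^2 + y^2 - z^2 + 3

The picture has 2 separate pieces. They look like related sheets of one shape, so recover p as a whole.
Degree: two separate bowl-shaped sheets opening away from each other; a quadric, so deg p = 2.
By symmetry, the z-axis is an axis of rotation, so x and y enter only as x² + y²; the z ↦ −z reflection is a symmetry, so z appears only in even powers.
From the visible intercepts: the surface avoids every integer y-axis point in the box; no x-intercept at any integer in the box.
Assembling these constraints gives the stated polynomial.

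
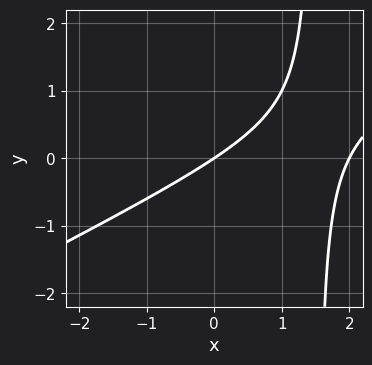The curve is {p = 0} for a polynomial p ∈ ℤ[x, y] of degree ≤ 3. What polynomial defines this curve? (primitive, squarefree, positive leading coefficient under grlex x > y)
x^2 - 2*x*y - 2*x + 3*y

The degree is 2 — the shape is more complex than any degree-1 curve.
Observable constraints: the x-axis gridline crossings are at x ∈ {0, 2}; one y-axis crossing is at y = 0.
Assembling these constraints gives the stated polynomial.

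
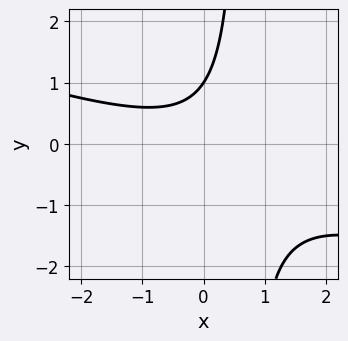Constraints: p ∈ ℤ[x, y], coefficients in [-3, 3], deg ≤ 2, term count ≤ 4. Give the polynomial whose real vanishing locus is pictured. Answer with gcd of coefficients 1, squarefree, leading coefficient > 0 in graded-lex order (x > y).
1. Degree: no degree-1 curve has this shape, so deg p = 2.
2. Checking where it meets the axes: the curve avoids every integer x-axis point in the box; it meets the y-axis at y = 1 (among the integer gridlines).
3. Matching integer coefficients to the picture gives p.

x^2 + 3*x*y - 2*y + 2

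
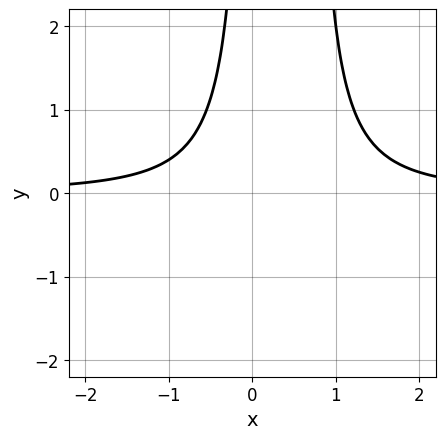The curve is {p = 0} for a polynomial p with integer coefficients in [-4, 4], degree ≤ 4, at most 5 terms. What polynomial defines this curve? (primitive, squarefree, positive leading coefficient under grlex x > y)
First, degree: no degree-2 curve has this shape, so deg p = 3.
Then, against the integer gridlines: it misses every integer gridline on the x-axis; no y-intercept at any integer in the box.
Finally, putting this together gives p.

3*x^2*y - 2*x*y - 2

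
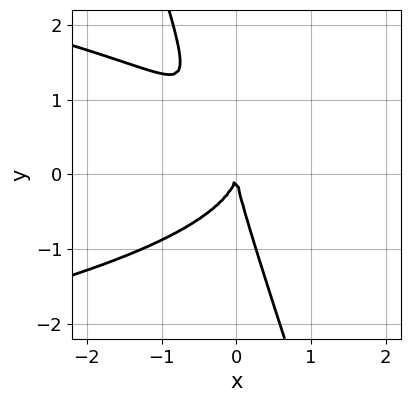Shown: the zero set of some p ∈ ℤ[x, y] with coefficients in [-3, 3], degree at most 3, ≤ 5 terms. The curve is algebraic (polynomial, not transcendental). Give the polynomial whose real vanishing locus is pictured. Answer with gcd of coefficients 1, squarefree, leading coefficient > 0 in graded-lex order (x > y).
3*x*y^2 + y^3 + 3*x^2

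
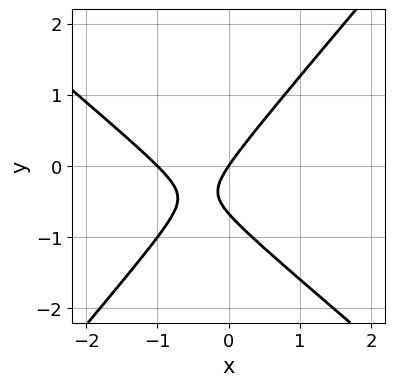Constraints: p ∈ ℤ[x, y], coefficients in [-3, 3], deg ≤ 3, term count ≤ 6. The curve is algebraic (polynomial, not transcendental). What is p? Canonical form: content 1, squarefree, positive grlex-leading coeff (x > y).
First, degree: the shape is more complex than any degree-1 curve, so deg p = 2.
Next, checking where it meets the axes: it meets the y-axis at y = 0 (among the integer gridlines); among the integer gridlines, it crosses the x-axis at x ∈ {-1, 0}.
Finally, these observations pin down the coefficients.

3*x^2 + x*y - 3*y^2 + 3*x - 2*y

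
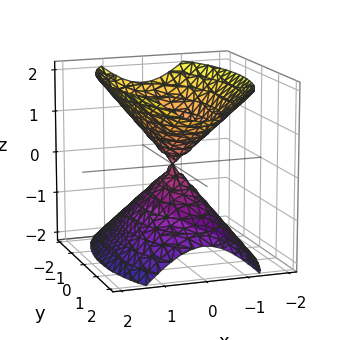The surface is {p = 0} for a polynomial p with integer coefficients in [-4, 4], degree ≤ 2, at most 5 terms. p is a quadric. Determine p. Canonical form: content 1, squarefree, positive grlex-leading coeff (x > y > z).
3*x^2 + y^2 - 2*z^2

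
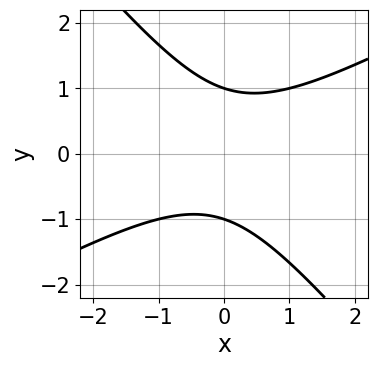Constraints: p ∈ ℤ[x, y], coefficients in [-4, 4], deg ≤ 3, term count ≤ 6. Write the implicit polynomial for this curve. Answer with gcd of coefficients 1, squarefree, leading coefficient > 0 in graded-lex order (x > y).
2*x^2 - 2*x*y - 3*y^2 + 3

1. deg p = 2.
2. Checking where it meets the axes: the y-axis gridline crossings are at y ∈ {-1, 1}; the curve avoids every integer x-axis point in the box.
3. Fitting integer coefficients to these (and the overall shape) gives p.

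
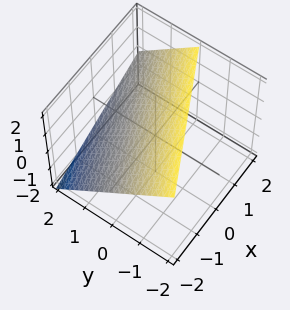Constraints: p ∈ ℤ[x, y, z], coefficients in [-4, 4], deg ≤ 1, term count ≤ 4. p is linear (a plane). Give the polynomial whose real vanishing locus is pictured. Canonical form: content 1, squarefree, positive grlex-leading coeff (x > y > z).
1. Degree: every cross-section is a straight line — this is a plane, so deg p = 1.
2. Against the integer gridlines: it crosses the z-axis at the gridline z = 1; it crosses the y-axis at the gridline y = 1; it crosses the x-axis at the gridline x = -2.
3. Putting this together gives p.

x - 2*y - 2*z + 2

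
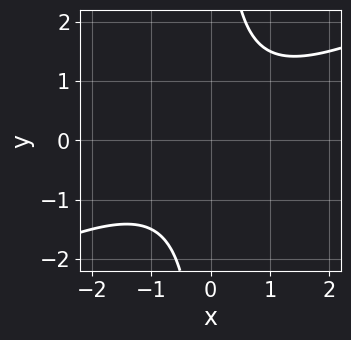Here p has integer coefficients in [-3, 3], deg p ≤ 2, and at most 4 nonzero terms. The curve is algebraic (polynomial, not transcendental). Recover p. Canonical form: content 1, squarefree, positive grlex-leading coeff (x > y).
x^2 - 2*x*y + 2

1. deg p = 2.
2. Against the integer gridlines: no x-intercept at any integer in the box; no y-intercept at any integer in the box.
3. Solving for integer coefficients yields p as stated.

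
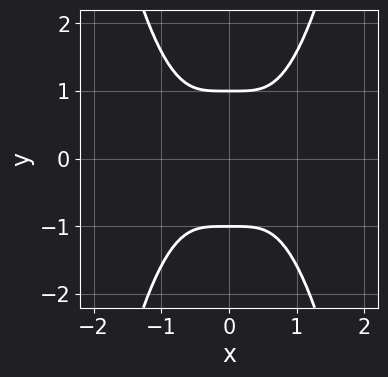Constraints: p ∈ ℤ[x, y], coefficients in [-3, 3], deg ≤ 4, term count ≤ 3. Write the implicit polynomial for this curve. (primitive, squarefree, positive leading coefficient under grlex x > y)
(a) deg p = 4. The shape is more complex than any degree-3 curve.
(b) Symmetries: mirror symmetry y ↦ −y ⇒ only even powers of y; the x ↦ −x reflection is a symmetry, so x appears only in even powers.
(c) From the visible intercepts: it misses every integer gridline on the x-axis; among the integer gridlines, it crosses the y-axis at y ∈ {-1, 1}.
(d) Together with the visible shape, these determine p as stated.

3*x^4 - 2*y^2 + 2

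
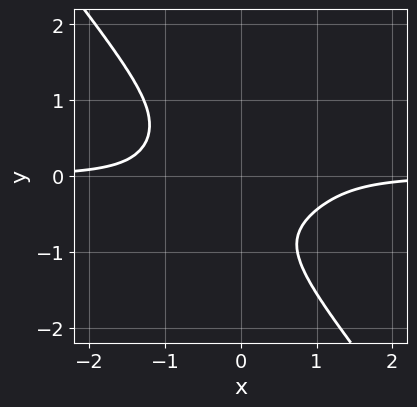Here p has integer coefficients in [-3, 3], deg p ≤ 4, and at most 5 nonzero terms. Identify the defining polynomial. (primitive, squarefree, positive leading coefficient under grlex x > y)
3*x^3*y + 2*x*y^3 + 3*y^4 - 3*x*y^2 + 2

(a) Degree: the shape is more complex than any degree-3 curve, so deg p = 4.
(b) Reading off the gridlines: the curve avoids every integer y-axis point in the box; no x-intercept at any integer in the box.
(c) Fitting integer coefficients to these (and the overall shape) gives p.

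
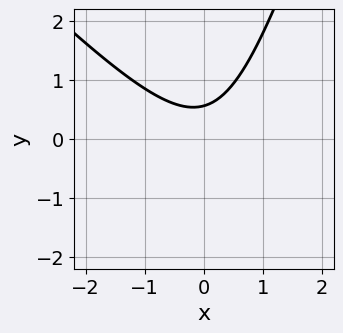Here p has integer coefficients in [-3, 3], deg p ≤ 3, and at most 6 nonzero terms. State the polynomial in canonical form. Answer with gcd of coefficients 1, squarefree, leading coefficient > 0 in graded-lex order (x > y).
3*x^2 + 2*x*y - y^2 - 3*y + 2

(a) deg p = 2.
(b) Observable constraints: the curve avoids every integer x-axis point in the box.
(c) Assembling these constraints gives the stated polynomial.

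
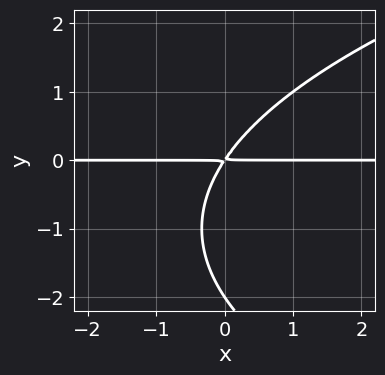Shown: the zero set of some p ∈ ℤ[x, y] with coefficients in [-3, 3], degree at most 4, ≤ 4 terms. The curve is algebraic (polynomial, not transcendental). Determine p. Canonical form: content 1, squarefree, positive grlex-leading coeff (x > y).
y^3 - 3*x*y + 2*y^2

1. deg p = 3. No degree-2 curve has this shape.
2. From the visible intercepts: every point of the x-axis in the box is on the curve; it crosses the y-axis at the gridline y = -2.
3. The integer polynomial consistent with all of this is the stated p.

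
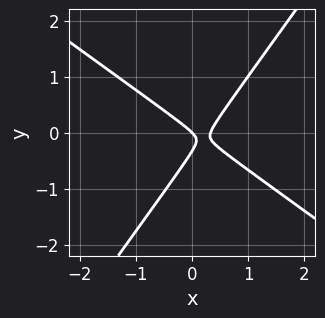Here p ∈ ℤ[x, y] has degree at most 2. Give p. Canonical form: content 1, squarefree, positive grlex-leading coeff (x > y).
3*x^2 + 2*x*y - 3*y^2 - x - y

(a) deg p = 2. A generic line meets the curve in up to 2 points.
(b) Checking where it meets the axes: it crosses the x-axis at the gridline x = 0; one y-axis crossing is at y = 0.
(c) Assembling these constraints gives the stated polynomial.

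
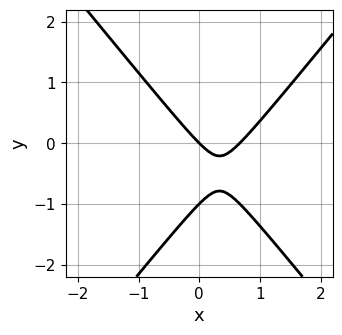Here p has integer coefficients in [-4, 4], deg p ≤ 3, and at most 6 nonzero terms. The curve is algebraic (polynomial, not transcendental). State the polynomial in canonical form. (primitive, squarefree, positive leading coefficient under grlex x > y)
First, degree: the shape is more complex than any degree-1 curve, so deg p = 2.
Next, reading off the gridlines: it meets the x-axis at x = 0 (among the integer gridlines); the y-axis gridline crossings are at y ∈ {-1, 0}.
Finally, matching integer coefficients to the picture gives p.

3*x^2 - 2*y^2 - 2*x - 2*y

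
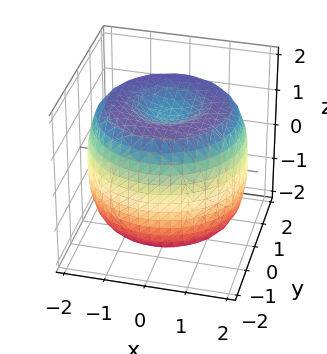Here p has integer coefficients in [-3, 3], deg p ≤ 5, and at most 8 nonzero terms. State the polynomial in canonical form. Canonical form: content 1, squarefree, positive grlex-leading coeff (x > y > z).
x^4 + 2*x^2*y^2 + y^4 - 3*x^2 - 3*y^2 + 2*z^2 - 3

1. Degree: a generic line meets the surface in up to 4 points, so deg p = 4.
2. Symmetries: rotational symmetry about the z-axis ⇒ p depends on x, y only through x² + y².
3. Reading off the gridlines: a circular section at z = -1 has radius between 1 and 2.
4. Assembling these constraints gives the stated polynomial.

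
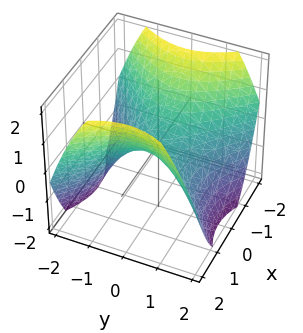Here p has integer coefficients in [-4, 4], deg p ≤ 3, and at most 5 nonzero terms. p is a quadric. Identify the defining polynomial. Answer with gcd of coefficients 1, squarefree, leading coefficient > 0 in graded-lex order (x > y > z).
(a) Degree: a hyperbolic paraboloid; a quadric, so deg p = 2.
(b) Symmetries: it's symmetric under x → −x, forcing even powers of x; the y ↦ −y reflection is a symmetry, so y appears only in even powers.
(c) Checking where it meets the axes: it crosses the z-axis at the gridline z = 0; it crosses the x-axis at the gridline x = 0; it meets the y-axis at y = 0 (among the integer gridlines).
(d) Assembling these constraints gives the stated polynomial.

2*x^2 - 2*y^2 - 3*z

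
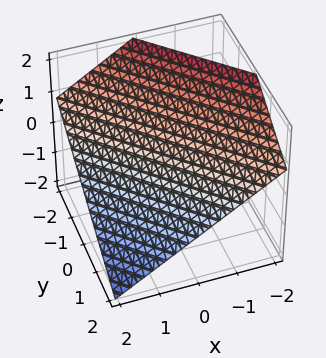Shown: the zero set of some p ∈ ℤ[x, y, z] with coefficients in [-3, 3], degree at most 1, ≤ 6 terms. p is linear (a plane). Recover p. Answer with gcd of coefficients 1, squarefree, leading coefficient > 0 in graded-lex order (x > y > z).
2*x + 2*y + 3*z - 2

(a) deg p = 1. Every cross-section is a straight line — this is a plane.
(b) From the visible intercepts: it crosses the y-axis at the gridline y = 1; it meets the x-axis at x = 1 (among the integer gridlines).
(c) Matching integer coefficients to the picture gives p.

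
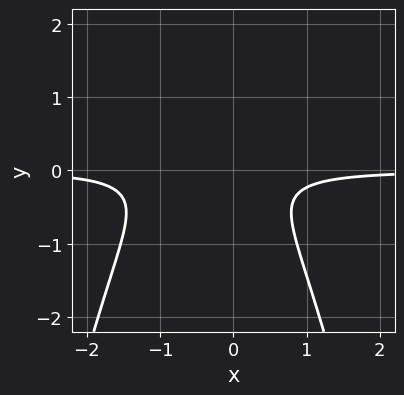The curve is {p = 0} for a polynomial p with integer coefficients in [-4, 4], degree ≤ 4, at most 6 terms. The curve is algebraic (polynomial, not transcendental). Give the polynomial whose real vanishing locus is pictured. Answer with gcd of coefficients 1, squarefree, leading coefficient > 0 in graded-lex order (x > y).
(a) The degree is 3 — the shape is more complex than any degree-2 curve.
(b) Against the integer gridlines: the curve avoids every integer x-axis point in the box; it misses every integer gridline on the y-axis.
(c) Solving for integer coefficients yields p as stated.

3*x^2*y + 2*x*y + 3*y^2 + 1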